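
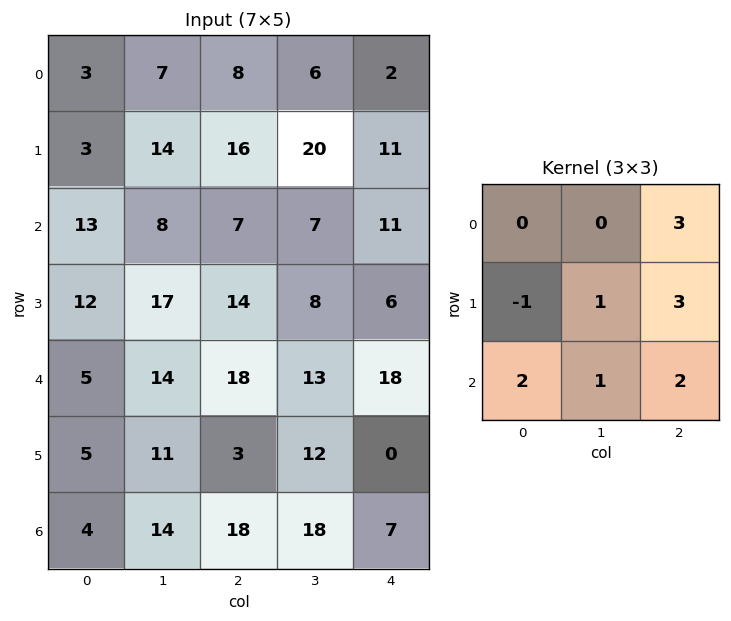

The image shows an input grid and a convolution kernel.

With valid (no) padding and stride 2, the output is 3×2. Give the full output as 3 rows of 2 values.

Output[0,0]: The receptive field on the input at this output position is [3 7 8 / 3 14 16 / 13 8 7]. Elementwise product with the kernel and sum: 8·3 + 3·-1 + 14·1 + 16·3 + 13·2 + 8·1 + 7·2.
Output[0,1]: The receptive field on the input at this output position is [8 6 2 / 16 20 11 / 7 7 11]. Elementwise product with the kernel and sum: 2·3 + 16·-1 + 20·1 + 11·3 + 7·2 + 7·1 + 11·2.

131 86
128 130
127 131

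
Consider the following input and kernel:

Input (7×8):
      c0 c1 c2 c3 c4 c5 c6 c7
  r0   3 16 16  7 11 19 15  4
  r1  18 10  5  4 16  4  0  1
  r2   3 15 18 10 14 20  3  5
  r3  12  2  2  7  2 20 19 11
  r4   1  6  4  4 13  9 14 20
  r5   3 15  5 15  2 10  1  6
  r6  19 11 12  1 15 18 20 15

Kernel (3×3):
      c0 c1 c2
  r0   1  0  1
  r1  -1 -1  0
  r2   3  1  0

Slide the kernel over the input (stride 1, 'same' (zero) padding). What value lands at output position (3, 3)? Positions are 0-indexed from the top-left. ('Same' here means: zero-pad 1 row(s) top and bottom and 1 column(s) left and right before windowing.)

39

The receptive field on the zero-padded input at this output position is [18 10 14 / 2 7 2 / 4 4 13]. Elementwise product with the kernel and sum: 18·1 + 14·1 + 2·-1 + 7·-1 + 4·3 + 4·1.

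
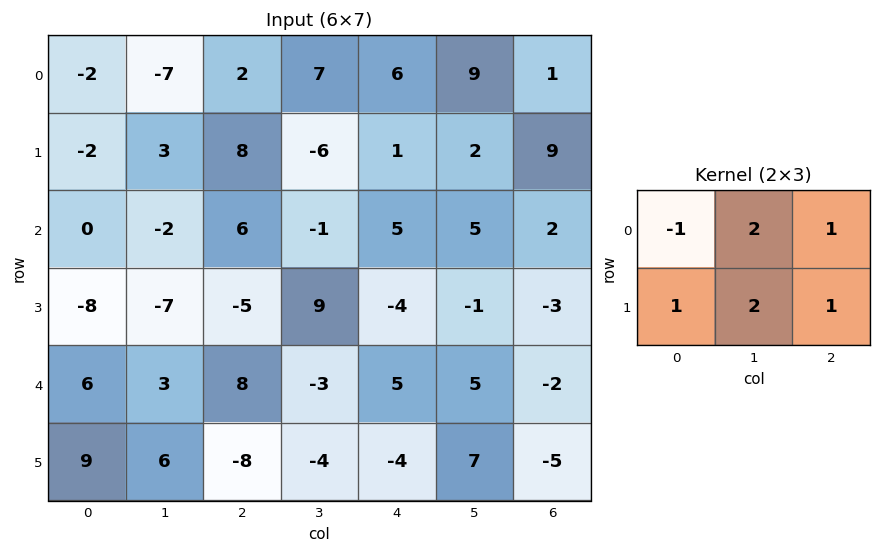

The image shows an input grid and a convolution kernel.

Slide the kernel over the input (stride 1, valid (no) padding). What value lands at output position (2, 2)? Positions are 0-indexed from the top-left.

6

The receptive field on the input at this output position is [6 -1 5 / -5 9 -4]. Elementwise product with the kernel and sum: 6·-1 + -1·2 + 5·1 + -5·1 + 9·2 + -4·1.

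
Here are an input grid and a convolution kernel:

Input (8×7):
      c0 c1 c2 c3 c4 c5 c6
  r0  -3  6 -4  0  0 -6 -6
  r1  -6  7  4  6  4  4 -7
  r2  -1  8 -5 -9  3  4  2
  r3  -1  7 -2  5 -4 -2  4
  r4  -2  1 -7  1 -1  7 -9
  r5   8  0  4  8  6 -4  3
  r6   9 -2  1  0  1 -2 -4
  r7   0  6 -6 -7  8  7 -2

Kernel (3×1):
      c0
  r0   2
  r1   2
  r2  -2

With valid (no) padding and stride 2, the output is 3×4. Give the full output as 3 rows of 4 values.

Output[0,0]: The receptive field on the input at this output position is [-3 / -6 / -1]. Elementwise product with the kernel and sum: -3·2 + -6·2 + -1·-2.
Output[0,1]: The receptive field on the input at this output position is [-4 / 4 / -5]. Elementwise product with the kernel and sum: -4·2 + 4·2 + -5·-2.

-16 10 2 -30
0 0 0 30
-6 -8 8 -4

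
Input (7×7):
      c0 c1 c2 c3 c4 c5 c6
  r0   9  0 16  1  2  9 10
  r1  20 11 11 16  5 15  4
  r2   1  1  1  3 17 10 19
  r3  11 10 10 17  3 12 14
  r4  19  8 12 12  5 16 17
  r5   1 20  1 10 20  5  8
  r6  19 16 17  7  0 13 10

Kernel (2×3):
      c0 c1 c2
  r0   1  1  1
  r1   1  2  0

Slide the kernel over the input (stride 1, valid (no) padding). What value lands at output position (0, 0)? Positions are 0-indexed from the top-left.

The receptive field on the input at this output position is [9 0 16 / 20 11 11]. Elementwise product with the kernel and sum: 9·1 + 0·1 + 16·1 + 20·1 + 11·2.

67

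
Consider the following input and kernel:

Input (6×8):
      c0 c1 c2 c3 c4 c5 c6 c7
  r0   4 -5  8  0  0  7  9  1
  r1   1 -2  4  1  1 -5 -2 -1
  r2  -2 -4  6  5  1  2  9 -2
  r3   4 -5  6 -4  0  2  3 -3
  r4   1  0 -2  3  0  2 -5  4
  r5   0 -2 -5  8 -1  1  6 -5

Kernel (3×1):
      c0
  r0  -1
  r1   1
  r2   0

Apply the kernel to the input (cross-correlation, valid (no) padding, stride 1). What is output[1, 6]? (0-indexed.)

The receptive field on the input at this output position is [-2 / 9 / 3]. Elementwise product with the kernel and sum: -2·-1 + 9·1.

11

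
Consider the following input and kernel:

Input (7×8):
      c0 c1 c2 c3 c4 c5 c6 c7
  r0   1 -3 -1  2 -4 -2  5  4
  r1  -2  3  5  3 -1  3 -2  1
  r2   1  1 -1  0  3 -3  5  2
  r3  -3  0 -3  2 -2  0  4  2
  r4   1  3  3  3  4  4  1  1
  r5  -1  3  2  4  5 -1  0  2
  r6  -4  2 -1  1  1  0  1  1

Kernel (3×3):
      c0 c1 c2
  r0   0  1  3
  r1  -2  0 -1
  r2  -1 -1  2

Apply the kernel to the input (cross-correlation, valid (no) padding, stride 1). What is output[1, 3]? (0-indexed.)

The receptive field on the input at this output position is [3 -1 3 / 0 3 -3 / 2 -2 0]. Elementwise product with the kernel and sum: -1·1 + 3·3 + 0·-2 + -3·-1 + 2·-1 + -2·-1 + 0·2.

11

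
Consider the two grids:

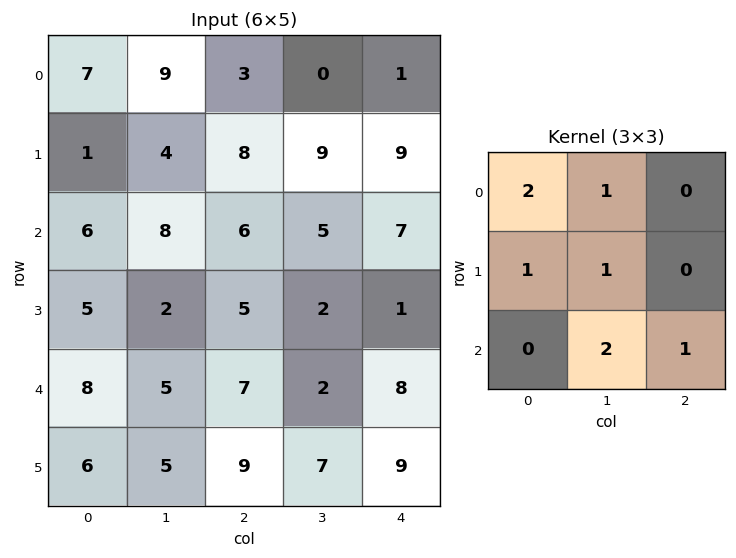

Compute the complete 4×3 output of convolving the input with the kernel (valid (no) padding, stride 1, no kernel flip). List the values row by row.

50 50 40
29 42 41
44 45 36
44 46 44

Output[0,0]: The receptive field on the input at this output position is [7 9 3 / 1 4 8 / 6 8 6]. Elementwise product with the kernel and sum: 7·2 + 9·1 + 1·1 + 4·1 + 8·2 + 6·1.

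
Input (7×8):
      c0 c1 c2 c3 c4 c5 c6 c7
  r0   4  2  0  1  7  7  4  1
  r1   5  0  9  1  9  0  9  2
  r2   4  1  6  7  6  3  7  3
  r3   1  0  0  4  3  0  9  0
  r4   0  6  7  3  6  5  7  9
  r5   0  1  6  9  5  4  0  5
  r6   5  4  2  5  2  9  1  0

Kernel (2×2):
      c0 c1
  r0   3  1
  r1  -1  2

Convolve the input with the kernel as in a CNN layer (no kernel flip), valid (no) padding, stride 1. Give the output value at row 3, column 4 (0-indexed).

13

The receptive field on the input at this output position is [3 0 / 6 5]. Elementwise product with the kernel and sum: 3·3 + 0·1 + 6·-1 + 5·2.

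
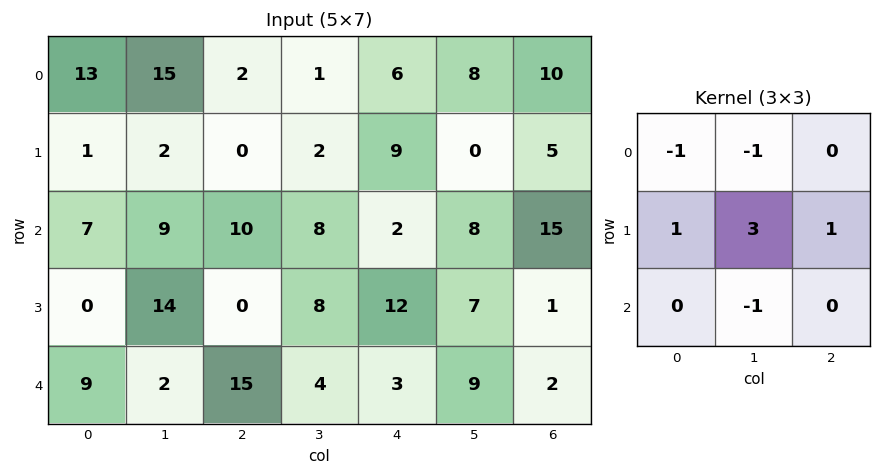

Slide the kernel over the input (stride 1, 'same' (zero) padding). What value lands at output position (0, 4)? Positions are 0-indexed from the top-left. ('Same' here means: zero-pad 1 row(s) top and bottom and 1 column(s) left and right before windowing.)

The receptive field on the zero-padded input at this output position is [0 0 0 / 1 6 8 / 2 9 0]. Elementwise product with the kernel and sum: 0·-1 + 0·-1 + 1·1 + 6·3 + 8·1 + 9·-1.

18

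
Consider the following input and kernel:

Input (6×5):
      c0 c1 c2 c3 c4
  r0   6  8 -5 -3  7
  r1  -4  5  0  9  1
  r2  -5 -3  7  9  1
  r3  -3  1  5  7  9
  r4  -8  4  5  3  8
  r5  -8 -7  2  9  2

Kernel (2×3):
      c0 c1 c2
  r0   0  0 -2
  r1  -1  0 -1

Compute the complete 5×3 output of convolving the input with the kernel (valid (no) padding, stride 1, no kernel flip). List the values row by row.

Output[0,0]: The receptive field on the input at this output position is [6 8 -5 / -4 5 0]. Elementwise product with the kernel and sum: -5·-2 + -4·-1 + 0·-1.

14 -8 -15
-2 -24 -10
-16 -26 -16
-7 -21 -31
-4 -8 -20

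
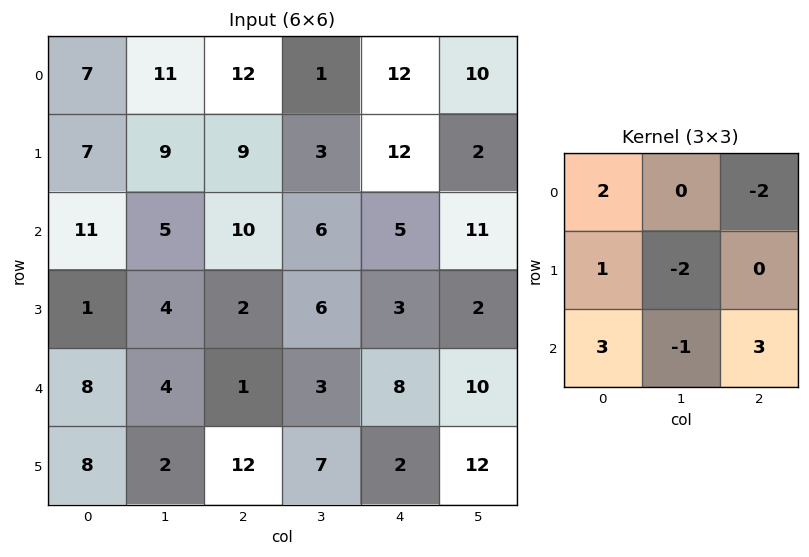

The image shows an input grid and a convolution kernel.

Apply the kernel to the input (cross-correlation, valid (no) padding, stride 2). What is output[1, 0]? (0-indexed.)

18

The receptive field on the input at this output position is [11 5 10 / 1 4 2 / 8 4 1]. Elementwise product with the kernel and sum: 11·2 + 10·-2 + 1·1 + 4·-2 + 8·3 + 4·-1 + 1·3.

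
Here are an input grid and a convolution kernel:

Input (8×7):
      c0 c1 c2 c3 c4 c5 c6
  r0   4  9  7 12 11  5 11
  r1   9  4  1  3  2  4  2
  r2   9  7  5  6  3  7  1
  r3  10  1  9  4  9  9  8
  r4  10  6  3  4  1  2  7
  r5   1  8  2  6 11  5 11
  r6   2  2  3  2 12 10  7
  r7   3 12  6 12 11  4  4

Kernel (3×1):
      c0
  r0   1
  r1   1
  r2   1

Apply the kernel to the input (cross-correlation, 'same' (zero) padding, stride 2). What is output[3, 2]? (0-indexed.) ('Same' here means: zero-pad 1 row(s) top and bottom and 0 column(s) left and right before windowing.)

34

The receptive field on the zero-padded input at this output position is [11 / 12 / 11]. Elementwise product with the kernel and sum: 11·1 + 12·1 + 11·1.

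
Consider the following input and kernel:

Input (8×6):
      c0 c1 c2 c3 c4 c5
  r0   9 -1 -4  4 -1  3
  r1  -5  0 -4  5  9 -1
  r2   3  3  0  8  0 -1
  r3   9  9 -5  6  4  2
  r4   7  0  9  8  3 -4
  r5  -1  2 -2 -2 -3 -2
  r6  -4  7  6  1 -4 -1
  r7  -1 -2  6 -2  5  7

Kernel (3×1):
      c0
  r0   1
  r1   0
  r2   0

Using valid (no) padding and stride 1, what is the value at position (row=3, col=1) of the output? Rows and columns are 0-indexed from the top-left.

The receptive field on the input at this output position is [9 / 0 / 2]. Elementwise product with the kernel and sum: 9·1.

9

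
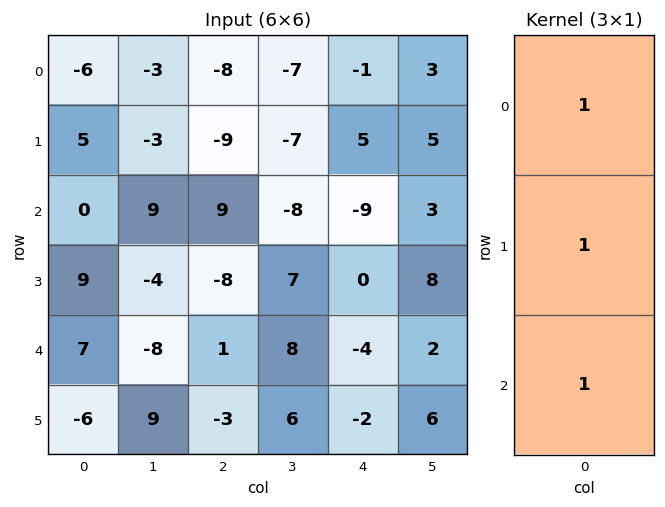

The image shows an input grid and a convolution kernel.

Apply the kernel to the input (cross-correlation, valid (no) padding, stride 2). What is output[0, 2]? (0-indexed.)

The receptive field on the input at this output position is [-1 / 5 / -9]. Elementwise product with the kernel and sum: -1·1 + 5·1 + -9·1.

-5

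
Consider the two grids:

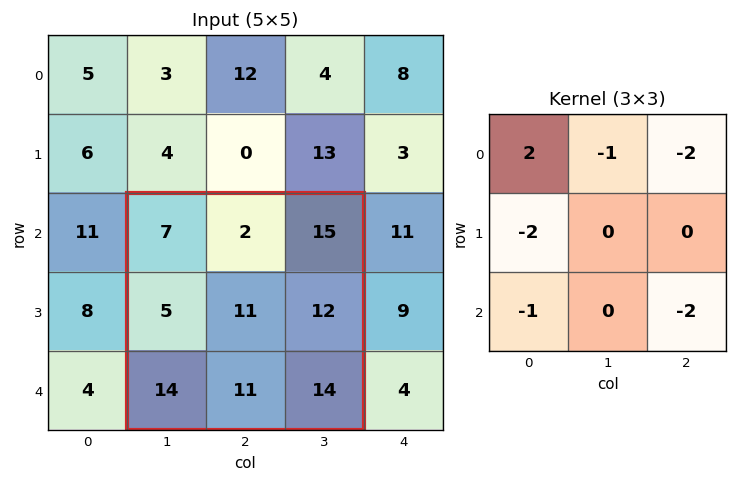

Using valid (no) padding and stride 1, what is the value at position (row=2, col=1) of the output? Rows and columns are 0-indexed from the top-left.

-70

The receptive field on the input at this output position is [7 2 15 / 5 11 12 / 14 11 14]. Elementwise product with the kernel and sum: 7·2 + 2·-1 + 15·-2 + 5·-2 + 14·-1 + 14·-2.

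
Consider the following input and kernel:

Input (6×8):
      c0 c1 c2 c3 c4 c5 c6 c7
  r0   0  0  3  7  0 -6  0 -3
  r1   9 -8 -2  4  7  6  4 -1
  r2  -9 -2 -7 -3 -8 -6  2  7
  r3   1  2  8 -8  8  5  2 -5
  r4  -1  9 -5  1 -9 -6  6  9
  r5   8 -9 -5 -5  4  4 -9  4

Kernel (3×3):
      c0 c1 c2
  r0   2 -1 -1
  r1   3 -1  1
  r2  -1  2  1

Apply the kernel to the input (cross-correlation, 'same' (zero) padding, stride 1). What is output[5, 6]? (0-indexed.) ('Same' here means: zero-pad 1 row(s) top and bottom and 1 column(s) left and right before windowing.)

The receptive field on the zero-padded input at this output position is [-6 6 9 / 4 -9 4 / 0 0 0]. Elementwise product with the kernel and sum: -6·2 + 6·-1 + 9·-1 + 4·3 + -9·-1 + 4·1 + 0·-1 + 0·2 + 0·1.

-2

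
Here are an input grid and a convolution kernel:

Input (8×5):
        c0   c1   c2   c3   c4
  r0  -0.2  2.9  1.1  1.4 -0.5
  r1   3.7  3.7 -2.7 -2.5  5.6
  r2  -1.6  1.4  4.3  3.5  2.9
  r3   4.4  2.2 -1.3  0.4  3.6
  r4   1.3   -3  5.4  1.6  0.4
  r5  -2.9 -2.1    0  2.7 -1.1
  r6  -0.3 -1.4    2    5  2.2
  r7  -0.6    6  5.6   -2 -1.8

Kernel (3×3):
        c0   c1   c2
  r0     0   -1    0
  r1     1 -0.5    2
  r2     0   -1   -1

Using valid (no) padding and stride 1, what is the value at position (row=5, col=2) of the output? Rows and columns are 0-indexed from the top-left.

5

The receptive field on the input at this output position is [0 2.7 -1.1 / 2 5 2.2 / 5.6 -2 -1.8]. Elementwise product with the kernel and sum: 2.7·-1 + 2·1 + 5·-0.5 + 2.2·2 + -2·-1 + -1.8·-1.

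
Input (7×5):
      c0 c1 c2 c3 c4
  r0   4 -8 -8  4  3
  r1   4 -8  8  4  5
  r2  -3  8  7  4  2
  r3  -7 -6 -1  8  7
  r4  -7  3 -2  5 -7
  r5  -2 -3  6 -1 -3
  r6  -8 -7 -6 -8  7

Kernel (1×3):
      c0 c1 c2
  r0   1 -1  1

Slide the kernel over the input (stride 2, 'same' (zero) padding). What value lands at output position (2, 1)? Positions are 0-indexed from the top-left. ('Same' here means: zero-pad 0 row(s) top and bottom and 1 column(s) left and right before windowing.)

10

The receptive field on the zero-padded input at this output position is [3 -2 5]. Elementwise product with the kernel and sum: 3·1 + -2·-1 + 5·1.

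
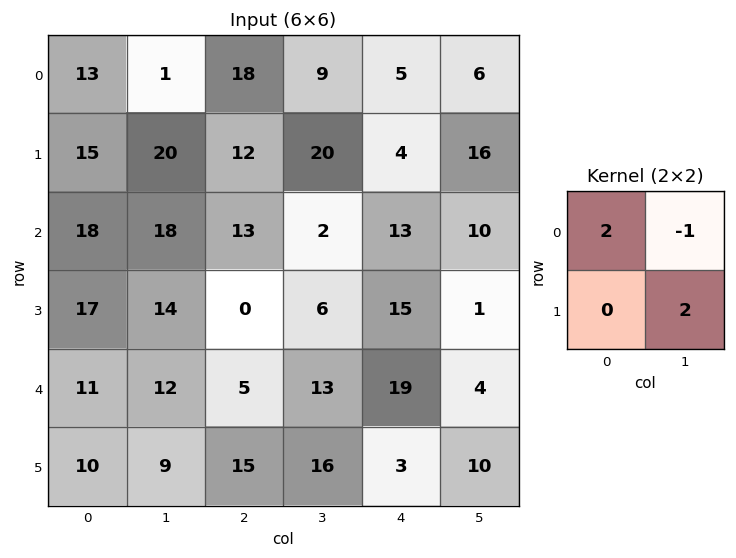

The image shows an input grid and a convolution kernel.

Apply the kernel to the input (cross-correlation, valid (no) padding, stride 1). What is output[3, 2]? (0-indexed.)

The receptive field on the input at this output position is [0 6 / 5 13]. Elementwise product with the kernel and sum: 0·2 + 6·-1 + 13·2.

20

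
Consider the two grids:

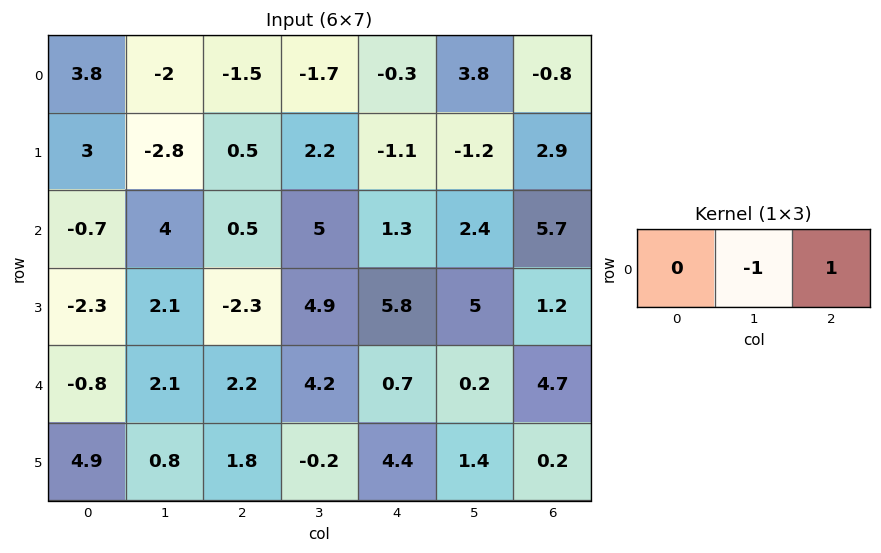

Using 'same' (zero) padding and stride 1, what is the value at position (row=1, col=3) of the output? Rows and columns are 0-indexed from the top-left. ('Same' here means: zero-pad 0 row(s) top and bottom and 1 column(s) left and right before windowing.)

-3.3

The receptive field on the zero-padded input at this output position is [0.5 2.2 -1.1]. Elementwise product with the kernel and sum: 2.2·-1 + -1.1·1.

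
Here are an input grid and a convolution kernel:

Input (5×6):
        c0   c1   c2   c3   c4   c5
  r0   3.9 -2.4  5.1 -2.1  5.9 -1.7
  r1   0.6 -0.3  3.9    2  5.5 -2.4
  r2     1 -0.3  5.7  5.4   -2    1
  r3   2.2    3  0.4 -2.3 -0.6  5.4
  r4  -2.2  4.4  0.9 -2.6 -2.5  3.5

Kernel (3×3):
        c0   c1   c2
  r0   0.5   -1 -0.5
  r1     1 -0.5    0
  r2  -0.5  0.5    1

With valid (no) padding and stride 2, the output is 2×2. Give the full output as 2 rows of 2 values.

Output[0,0]: The receptive field on the input at this output position is [3.9 -2.4 5.1 / 0.6 -0.3 3.9 / 1 -0.3 5.7]. Elementwise product with the kernel and sum: 3.9·0.5 + -2.4·-1 + 5.1·-0.5 + 0.6·1 + -0.3·-0.5 + 1·-0.5 + -0.3·0.5 + 5.7·1.

7.6 2.45
2.85 -4.25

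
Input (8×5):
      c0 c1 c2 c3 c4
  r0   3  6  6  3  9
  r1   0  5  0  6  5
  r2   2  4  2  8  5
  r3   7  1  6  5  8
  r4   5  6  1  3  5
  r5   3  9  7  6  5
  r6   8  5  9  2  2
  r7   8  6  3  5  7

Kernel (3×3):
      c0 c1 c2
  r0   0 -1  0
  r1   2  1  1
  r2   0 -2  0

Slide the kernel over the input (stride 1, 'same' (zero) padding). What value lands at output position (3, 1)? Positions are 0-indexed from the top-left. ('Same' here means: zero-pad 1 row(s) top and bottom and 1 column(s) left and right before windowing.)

The receptive field on the zero-padded input at this output position is [2 4 2 / 7 1 6 / 5 6 1]. Elementwise product with the kernel and sum: 4·-1 + 7·2 + 1·1 + 6·1 + 6·-2.

5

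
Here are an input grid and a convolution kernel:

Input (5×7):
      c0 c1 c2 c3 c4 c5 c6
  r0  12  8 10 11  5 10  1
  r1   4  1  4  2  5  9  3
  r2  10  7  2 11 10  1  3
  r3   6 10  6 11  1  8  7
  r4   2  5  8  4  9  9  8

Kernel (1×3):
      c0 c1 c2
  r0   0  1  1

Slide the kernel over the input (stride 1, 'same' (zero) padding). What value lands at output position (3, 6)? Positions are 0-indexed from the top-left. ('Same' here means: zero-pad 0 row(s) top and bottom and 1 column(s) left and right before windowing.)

7

The receptive field on the zero-padded input at this output position is [8 7 0]. Elementwise product with the kernel and sum: 7·1 + 0·1.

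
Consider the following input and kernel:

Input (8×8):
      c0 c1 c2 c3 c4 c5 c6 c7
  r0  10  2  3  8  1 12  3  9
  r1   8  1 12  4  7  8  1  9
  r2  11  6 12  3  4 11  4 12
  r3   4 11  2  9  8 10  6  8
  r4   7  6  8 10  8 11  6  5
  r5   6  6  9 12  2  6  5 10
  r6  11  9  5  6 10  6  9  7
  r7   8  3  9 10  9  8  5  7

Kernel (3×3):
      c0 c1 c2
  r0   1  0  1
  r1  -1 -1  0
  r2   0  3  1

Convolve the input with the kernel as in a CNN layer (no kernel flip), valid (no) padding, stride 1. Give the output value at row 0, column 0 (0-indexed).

34

The receptive field on the input at this output position is [10 2 3 / 8 1 12 / 11 6 12]. Elementwise product with the kernel and sum: 10·1 + 3·1 + 8·-1 + 1·-1 + 6·3 + 12·1.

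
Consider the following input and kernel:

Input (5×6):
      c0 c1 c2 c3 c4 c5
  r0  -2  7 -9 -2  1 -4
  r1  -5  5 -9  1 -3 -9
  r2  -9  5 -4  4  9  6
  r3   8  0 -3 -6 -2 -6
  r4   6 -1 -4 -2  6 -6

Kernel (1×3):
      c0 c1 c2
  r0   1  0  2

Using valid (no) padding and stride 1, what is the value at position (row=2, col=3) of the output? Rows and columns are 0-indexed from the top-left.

The receptive field on the input at this output position is [4 9 6]. Elementwise product with the kernel and sum: 4·1 + 6·2.

16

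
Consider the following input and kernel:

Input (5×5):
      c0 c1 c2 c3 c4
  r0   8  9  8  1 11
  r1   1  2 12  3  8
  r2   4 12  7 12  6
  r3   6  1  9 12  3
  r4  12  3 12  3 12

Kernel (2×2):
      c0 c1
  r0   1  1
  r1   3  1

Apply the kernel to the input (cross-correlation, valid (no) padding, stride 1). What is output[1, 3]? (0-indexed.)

The receptive field on the input at this output position is [3 8 / 12 6]. Elementwise product with the kernel and sum: 3·1 + 8·1 + 12·3 + 6·1.

53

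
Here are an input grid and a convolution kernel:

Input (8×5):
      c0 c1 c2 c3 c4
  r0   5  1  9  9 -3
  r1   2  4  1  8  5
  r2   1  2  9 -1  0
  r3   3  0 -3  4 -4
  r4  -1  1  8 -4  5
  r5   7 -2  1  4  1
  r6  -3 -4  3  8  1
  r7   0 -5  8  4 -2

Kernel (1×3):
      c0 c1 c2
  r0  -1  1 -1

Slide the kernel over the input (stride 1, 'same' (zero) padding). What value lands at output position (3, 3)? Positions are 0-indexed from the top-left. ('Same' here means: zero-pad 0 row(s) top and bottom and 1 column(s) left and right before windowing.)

11

The receptive field on the zero-padded input at this output position is [-3 4 -4]. Elementwise product with the kernel and sum: -3·-1 + 4·1 + -4·-1.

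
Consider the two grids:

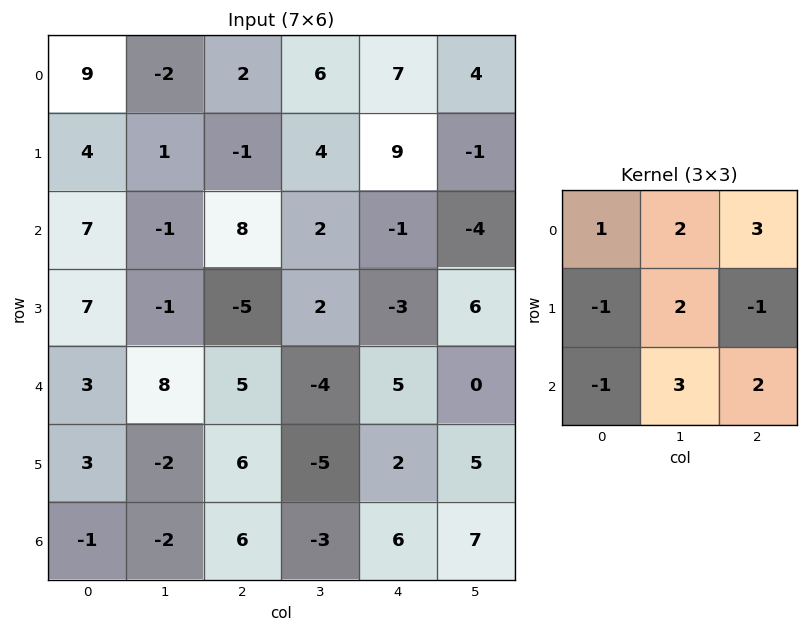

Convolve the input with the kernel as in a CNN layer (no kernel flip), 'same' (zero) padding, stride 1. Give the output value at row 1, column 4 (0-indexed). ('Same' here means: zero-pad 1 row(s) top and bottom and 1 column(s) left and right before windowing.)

34

The receptive field on the zero-padded input at this output position is [6 7 4 / 4 9 -1 / 2 -1 -4]. Elementwise product with the kernel and sum: 6·1 + 7·2 + 4·3 + 4·-1 + 9·2 + -1·-1 + 2·-1 + -1·3 + -4·2.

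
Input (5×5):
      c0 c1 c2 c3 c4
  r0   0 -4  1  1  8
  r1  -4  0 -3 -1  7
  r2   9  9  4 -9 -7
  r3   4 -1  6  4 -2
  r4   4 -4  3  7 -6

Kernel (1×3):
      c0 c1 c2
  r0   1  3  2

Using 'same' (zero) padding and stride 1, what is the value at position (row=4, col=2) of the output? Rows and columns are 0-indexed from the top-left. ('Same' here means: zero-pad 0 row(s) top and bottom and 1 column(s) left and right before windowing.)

19

The receptive field on the zero-padded input at this output position is [-4 3 7]. Elementwise product with the kernel and sum: -4·1 + 3·3 + 7·2.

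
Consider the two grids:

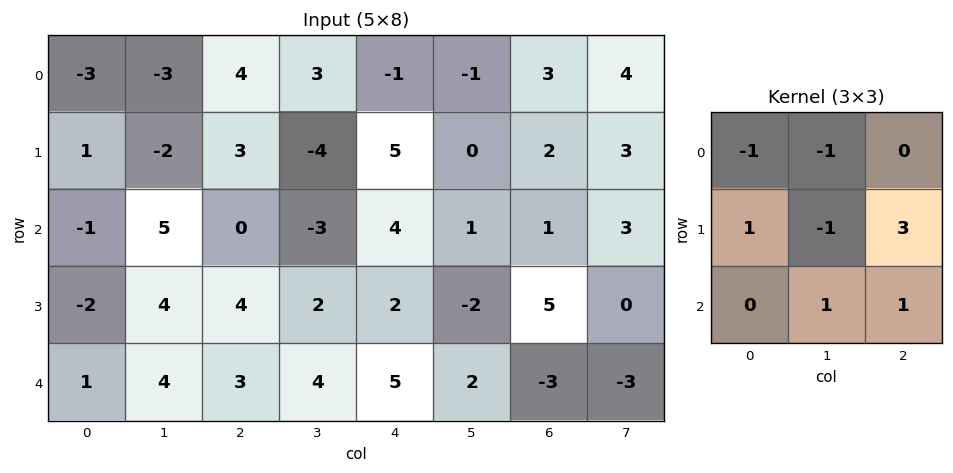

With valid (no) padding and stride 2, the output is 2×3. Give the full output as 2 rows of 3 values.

23 16 15
9 20 13

Output[0,0]: The receptive field on the input at this output position is [-3 -3 4 / 1 -2 3 / -1 5 0]. Elementwise product with the kernel and sum: -3·-1 + -3·-1 + 1·1 + -2·-1 + 3·3 + 5·1 + 0·1.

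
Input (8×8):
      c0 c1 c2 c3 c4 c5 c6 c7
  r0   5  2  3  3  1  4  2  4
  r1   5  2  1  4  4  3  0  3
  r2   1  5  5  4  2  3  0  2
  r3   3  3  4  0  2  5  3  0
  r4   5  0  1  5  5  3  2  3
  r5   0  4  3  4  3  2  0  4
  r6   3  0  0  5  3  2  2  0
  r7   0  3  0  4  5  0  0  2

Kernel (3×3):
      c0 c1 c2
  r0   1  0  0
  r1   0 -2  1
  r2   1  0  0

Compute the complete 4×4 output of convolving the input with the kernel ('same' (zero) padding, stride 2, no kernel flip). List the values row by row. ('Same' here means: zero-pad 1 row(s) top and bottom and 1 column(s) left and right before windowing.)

-8 -1 6 3
3 -1 3 10
-10 10 -3 6
-6 12 4 -2

Output[0,0]: The receptive field on the zero-padded input at this output position is [0 0 0 / 0 5 2 / 0 5 2]. Elementwise product with the kernel and sum: 0·1 + 5·-2 + 2·1 + 0·1.
Output[0,1]: The receptive field on the zero-padded input at this output position is [0 0 0 / 2 3 3 / 2 1 4]. Elementwise product with the kernel and sum: 0·1 + 3·-2 + 3·1 + 2·1.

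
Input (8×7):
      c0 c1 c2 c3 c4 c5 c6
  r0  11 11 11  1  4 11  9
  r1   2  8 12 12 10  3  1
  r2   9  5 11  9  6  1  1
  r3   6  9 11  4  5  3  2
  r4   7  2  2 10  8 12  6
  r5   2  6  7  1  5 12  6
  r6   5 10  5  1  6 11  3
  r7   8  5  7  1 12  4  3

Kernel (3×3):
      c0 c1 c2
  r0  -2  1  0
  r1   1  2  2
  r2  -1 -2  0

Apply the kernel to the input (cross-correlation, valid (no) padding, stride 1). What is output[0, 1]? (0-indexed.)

18

The receptive field on the input at this output position is [11 11 1 / 8 12 12 / 5 11 9]. Elementwise product with the kernel and sum: 11·-2 + 11·1 + 8·1 + 12·2 + 12·2 + 5·-1 + 11·-2.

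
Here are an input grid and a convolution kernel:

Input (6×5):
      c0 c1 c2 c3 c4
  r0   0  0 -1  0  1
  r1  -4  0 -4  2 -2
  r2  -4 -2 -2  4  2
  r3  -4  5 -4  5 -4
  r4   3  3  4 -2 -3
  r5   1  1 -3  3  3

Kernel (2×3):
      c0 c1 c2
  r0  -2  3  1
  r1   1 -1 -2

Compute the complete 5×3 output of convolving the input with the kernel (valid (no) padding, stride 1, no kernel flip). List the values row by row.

Output[0,0]: The receptive field on the input at this output position is [0 0 -1 / -4 0 -4]. Elementwise product with the kernel and sum: 0·-2 + 0·3 + -1·1 + -4·1 + 0·-1 + -4·-2.

3 -3 1
6 -18 2
-1 1 17
11 -14 31
13 2 -29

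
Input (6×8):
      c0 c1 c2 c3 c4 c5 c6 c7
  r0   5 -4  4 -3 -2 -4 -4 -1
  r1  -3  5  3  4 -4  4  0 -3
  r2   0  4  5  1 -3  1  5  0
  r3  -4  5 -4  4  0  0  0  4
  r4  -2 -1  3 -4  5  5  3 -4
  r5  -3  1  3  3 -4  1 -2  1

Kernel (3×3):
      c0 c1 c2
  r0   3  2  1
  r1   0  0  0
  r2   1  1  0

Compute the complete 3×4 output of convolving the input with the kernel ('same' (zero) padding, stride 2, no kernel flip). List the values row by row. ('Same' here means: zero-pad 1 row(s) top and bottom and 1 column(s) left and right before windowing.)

-3 8 0 4
-5 26 12 9
-6 15 11 3

Output[0,0]: The receptive field on the zero-padded input at this output position is [0 0 0 / 0 5 -4 / 0 -3 5]. Elementwise product with the kernel and sum: 0·3 + 0·2 + 0·1 + 0·1 + -3·1.
Output[0,1]: The receptive field on the zero-padded input at this output position is [0 0 0 / -4 4 -3 / 5 3 4]. Elementwise product with the kernel and sum: 0·3 + 0·2 + 0·1 + 5·1 + 3·1.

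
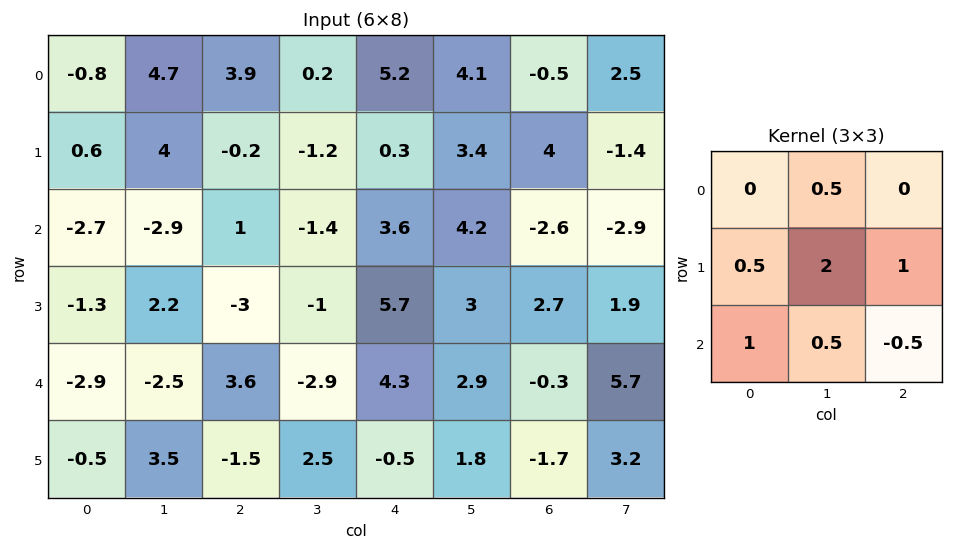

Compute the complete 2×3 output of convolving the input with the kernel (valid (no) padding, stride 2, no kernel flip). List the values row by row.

Output[0,0]: The receptive field on the input at this output position is [-0.8 4.7 3.9 / 0.6 4 -0.2 / -2.7 -2.9 1]. Elementwise product with the kernel and sum: 4.7·0.5 + 0.6·0.5 + 4·2 + -0.2·1 + -2.7·1 + -2.9·0.5 + 1·-0.5.
Output[0,1]: The receptive field on the input at this output position is [3.9 0.2 5.2 / -0.2 -1.2 0.3 / 1 -1.4 3.6]. Elementwise product with the kernel and sum: 0.2·0.5 + -0.2·0.5 + -1.2·2 + 0.3·1 + 1·1 + -1.4·0.5 + 3.6·-0.5.

5.8 -3.6 20
-6.65 1.5 19.55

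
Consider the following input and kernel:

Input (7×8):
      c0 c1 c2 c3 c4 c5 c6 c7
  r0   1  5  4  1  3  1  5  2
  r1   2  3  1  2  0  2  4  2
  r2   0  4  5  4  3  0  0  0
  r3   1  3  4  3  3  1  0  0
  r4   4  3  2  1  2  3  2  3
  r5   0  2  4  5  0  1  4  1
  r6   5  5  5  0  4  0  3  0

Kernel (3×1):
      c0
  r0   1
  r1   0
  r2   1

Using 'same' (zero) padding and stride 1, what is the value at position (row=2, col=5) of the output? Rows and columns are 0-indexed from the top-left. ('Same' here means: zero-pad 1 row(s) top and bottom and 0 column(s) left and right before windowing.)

3

The receptive field on the zero-padded input at this output position is [2 / 0 / 1]. Elementwise product with the kernel and sum: 2·1 + 1·1.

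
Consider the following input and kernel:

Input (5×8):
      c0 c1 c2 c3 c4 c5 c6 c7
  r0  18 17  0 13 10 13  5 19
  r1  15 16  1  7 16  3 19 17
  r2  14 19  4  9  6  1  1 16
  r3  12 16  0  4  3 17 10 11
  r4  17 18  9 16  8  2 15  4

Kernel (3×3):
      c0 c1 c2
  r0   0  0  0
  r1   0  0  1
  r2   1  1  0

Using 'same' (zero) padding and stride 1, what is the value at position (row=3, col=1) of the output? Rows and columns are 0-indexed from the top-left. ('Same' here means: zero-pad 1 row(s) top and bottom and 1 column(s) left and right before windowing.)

The receptive field on the zero-padded input at this output position is [14 19 4 / 12 16 0 / 17 18 9]. Elementwise product with the kernel and sum: 0·1 + 17·1 + 18·1.

35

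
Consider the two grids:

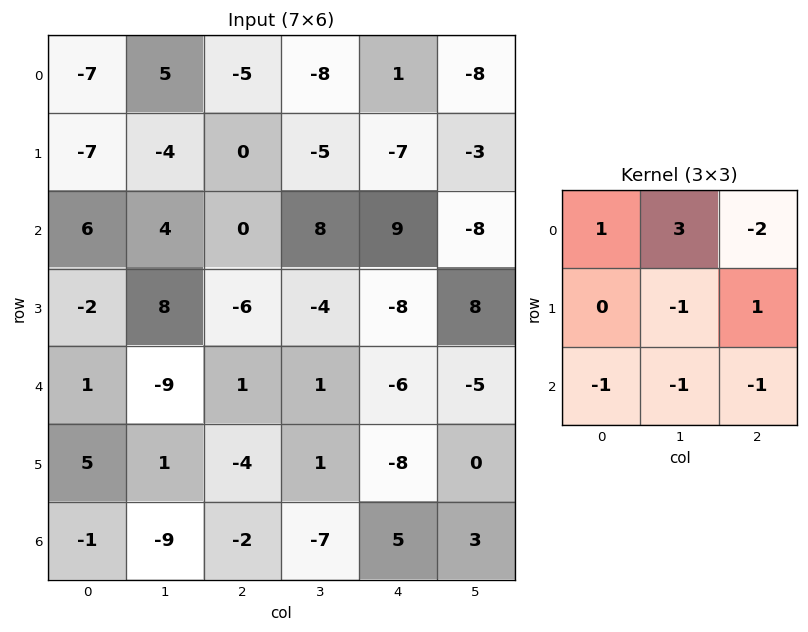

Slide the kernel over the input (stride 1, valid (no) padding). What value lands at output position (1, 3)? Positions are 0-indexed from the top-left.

-33

The receptive field on the input at this output position is [-5 -7 -3 / 8 9 -8 / -4 -8 8]. Elementwise product with the kernel and sum: -5·1 + -7·3 + -3·-2 + 9·-1 + -8·1 + -4·-1 + -8·-1 + 8·-1.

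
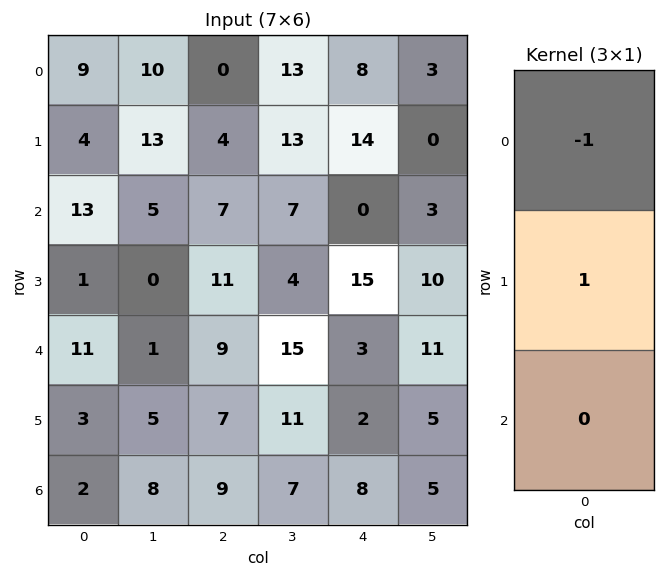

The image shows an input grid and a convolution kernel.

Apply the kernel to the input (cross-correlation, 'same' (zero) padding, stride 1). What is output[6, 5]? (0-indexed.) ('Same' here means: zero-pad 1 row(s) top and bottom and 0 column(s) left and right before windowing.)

0

The receptive field on the zero-padded input at this output position is [5 / 5 / 0]. Elementwise product with the kernel and sum: 5·-1 + 5·1.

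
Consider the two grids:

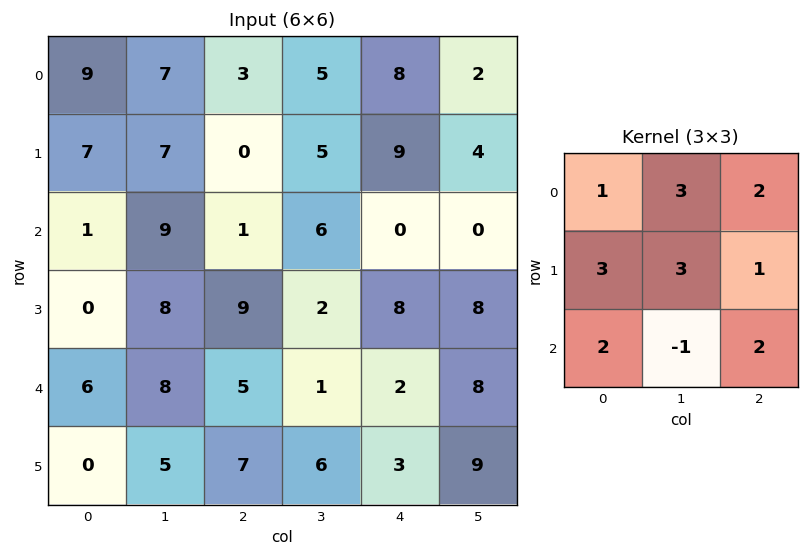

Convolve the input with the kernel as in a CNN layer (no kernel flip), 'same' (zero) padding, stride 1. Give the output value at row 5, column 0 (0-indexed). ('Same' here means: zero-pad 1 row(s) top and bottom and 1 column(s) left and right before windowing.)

The receptive field on the zero-padded input at this output position is [0 6 8 / 0 0 5 / 0 0 0]. Elementwise product with the kernel and sum: 0·1 + 6·3 + 8·2 + 0·3 + 0·3 + 5·1 + 0·2 + 0·-1 + 0·2.

39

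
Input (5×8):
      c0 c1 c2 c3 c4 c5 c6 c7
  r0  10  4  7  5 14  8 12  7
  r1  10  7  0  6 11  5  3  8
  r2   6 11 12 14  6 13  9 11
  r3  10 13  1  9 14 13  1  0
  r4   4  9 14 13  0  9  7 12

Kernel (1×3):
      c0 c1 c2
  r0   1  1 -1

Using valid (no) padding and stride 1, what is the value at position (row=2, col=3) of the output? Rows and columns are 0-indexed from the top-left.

The receptive field on the input at this output position is [14 6 13]. Elementwise product with the kernel and sum: 14·1 + 6·1 + 13·-1.

7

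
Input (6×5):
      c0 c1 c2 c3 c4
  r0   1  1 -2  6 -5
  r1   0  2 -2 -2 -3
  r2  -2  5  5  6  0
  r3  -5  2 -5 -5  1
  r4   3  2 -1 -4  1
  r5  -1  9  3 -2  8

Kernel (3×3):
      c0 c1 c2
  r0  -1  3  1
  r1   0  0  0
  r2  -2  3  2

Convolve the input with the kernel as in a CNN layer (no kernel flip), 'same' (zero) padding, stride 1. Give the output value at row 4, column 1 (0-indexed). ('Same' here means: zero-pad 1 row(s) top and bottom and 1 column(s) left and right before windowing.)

The receptive field on the zero-padded input at this output position is [-5 2 -5 / 3 2 -1 / -1 9 3]. Elementwise product with the kernel and sum: -5·-1 + 2·3 + -5·1 + -1·-2 + 9·3 + 3·2.

41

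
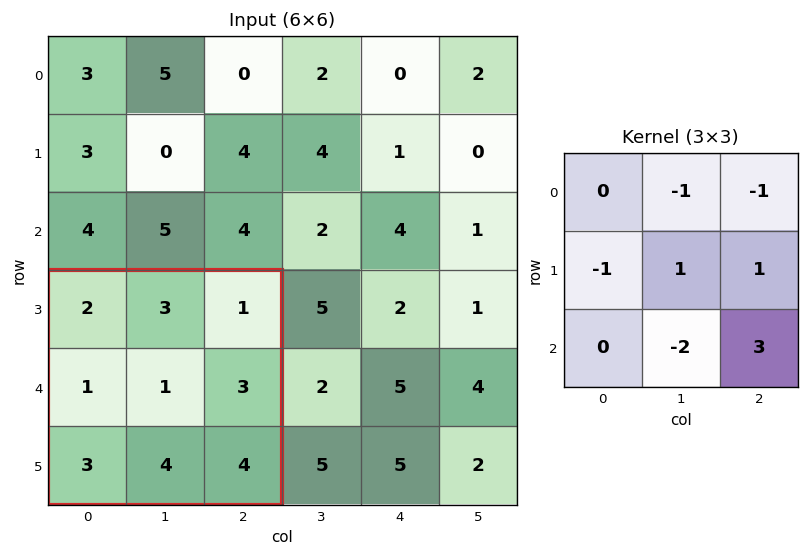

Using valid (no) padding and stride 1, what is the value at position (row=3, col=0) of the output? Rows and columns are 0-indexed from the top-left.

3

The receptive field on the input at this output position is [2 3 1 / 1 1 3 / 3 4 4]. Elementwise product with the kernel and sum: 3·-1 + 1·-1 + 1·-1 + 1·1 + 3·1 + 4·-2 + 4·3.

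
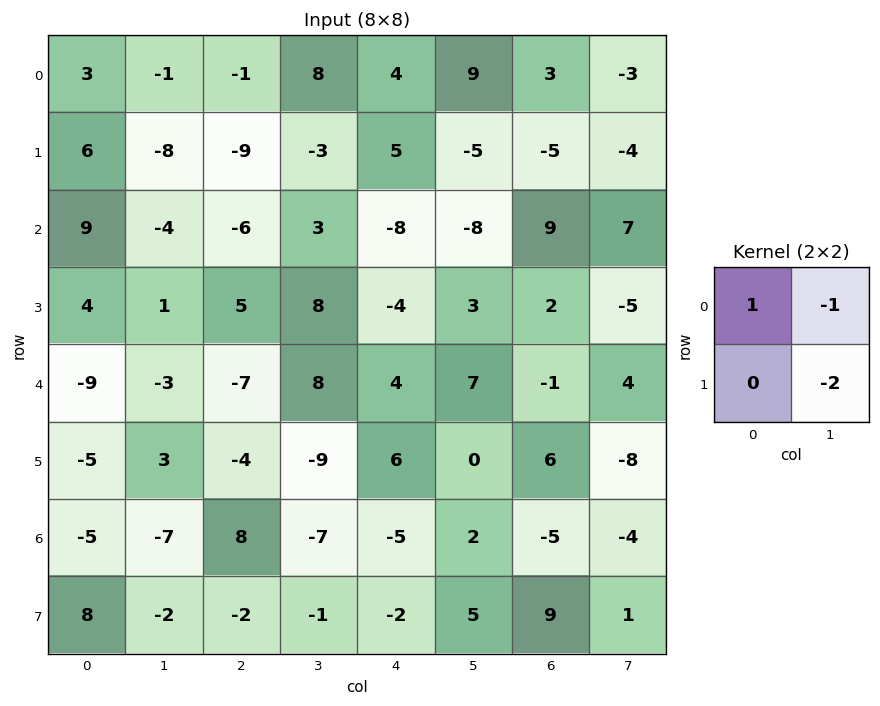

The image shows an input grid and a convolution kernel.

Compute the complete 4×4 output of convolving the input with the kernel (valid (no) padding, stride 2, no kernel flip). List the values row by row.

Output[0,0]: The receptive field on the input at this output position is [3 -1 / 6 -8]. Elementwise product with the kernel and sum: 3·1 + -1·-1 + -8·-2.

20 -3 5 14
11 -25 -6 12
-12 3 -3 11
6 17 -17 -3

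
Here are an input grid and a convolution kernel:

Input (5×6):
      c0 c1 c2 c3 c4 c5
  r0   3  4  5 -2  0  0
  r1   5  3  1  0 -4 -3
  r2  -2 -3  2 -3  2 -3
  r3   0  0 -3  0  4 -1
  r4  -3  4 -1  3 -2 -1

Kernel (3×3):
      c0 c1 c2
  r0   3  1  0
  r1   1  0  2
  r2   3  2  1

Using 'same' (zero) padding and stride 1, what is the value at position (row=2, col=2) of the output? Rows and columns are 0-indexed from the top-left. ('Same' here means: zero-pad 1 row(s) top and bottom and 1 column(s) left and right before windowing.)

-5

The receptive field on the zero-padded input at this output position is [3 1 0 / -3 2 -3 / 0 -3 0]. Elementwise product with the kernel and sum: 3·3 + 1·1 + -3·1 + -3·2 + 0·3 + -3·2 + 0·1.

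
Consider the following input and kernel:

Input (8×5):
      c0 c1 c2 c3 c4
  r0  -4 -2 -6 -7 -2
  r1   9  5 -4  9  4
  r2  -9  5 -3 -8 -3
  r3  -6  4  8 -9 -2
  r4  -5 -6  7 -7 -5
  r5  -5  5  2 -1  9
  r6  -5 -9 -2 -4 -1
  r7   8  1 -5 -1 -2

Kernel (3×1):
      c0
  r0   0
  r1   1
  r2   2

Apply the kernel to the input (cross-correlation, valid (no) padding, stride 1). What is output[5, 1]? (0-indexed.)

The receptive field on the input at this output position is [5 / -9 / 1]. Elementwise product with the kernel and sum: -9·1 + 1·2.

-7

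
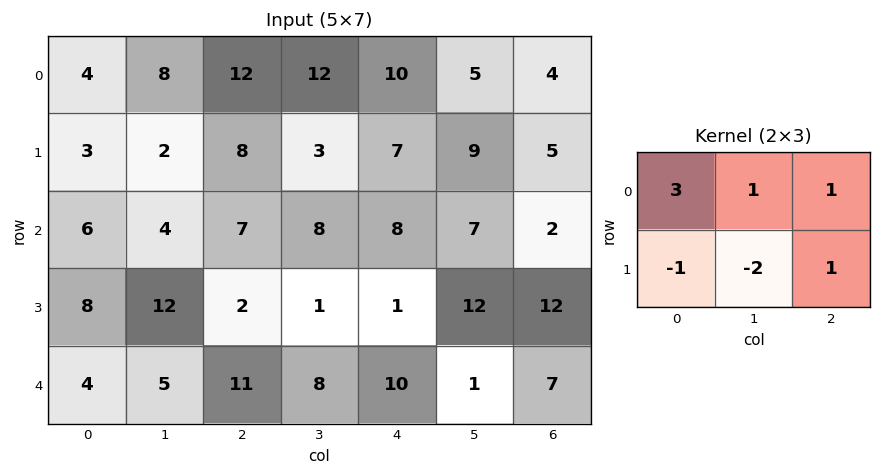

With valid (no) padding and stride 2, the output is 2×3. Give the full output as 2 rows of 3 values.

33 51 19
-1 34 20

Output[0,0]: The receptive field on the input at this output position is [4 8 12 / 3 2 8]. Elementwise product with the kernel and sum: 4·3 + 8·1 + 12·1 + 3·-1 + 2·-2 + 8·1.
Output[0,1]: The receptive field on the input at this output position is [12 12 10 / 8 3 7]. Elementwise product with the kernel and sum: 12·3 + 12·1 + 10·1 + 8·-1 + 3·-2 + 7·1.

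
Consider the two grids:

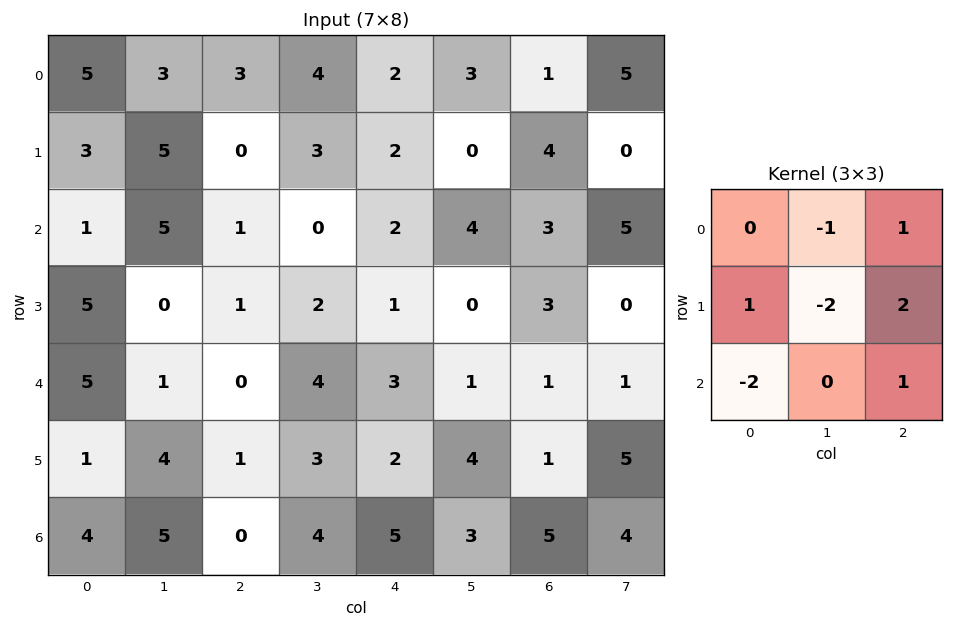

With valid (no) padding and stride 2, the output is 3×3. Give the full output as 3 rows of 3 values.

-8 -4 7
-7 4 1
-14 3 -9

Output[0,0]: The receptive field on the input at this output position is [5 3 3 / 3 5 0 / 1 5 1]. Elementwise product with the kernel and sum: 3·-1 + 3·1 + 3·1 + 5·-2 + 0·2 + 1·-2 + 1·1.
Output[0,1]: The receptive field on the input at this output position is [3 4 2 / 0 3 2 / 1 0 2]. Elementwise product with the kernel and sum: 4·-1 + 2·1 + 0·1 + 3·-2 + 2·2 + 1·-2 + 2·1.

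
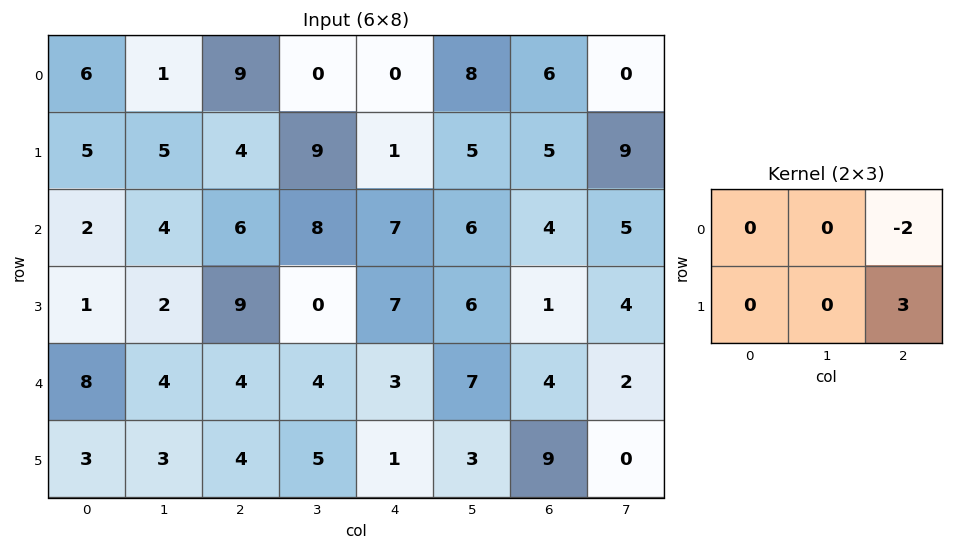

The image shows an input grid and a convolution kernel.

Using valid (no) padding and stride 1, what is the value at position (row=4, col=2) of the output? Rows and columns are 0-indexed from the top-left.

-3

The receptive field on the input at this output position is [4 4 3 / 4 5 1]. Elementwise product with the kernel and sum: 3·-2 + 1·3.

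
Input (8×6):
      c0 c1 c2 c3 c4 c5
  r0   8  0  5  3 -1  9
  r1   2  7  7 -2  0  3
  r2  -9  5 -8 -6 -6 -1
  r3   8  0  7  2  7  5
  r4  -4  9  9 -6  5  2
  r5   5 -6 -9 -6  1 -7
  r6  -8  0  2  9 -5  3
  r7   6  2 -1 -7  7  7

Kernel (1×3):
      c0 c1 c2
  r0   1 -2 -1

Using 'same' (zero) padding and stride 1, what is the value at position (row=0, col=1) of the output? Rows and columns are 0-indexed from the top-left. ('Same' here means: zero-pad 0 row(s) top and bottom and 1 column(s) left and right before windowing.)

3

The receptive field on the zero-padded input at this output position is [8 0 5]. Elementwise product with the kernel and sum: 8·1 + 0·-2 + 5·-1.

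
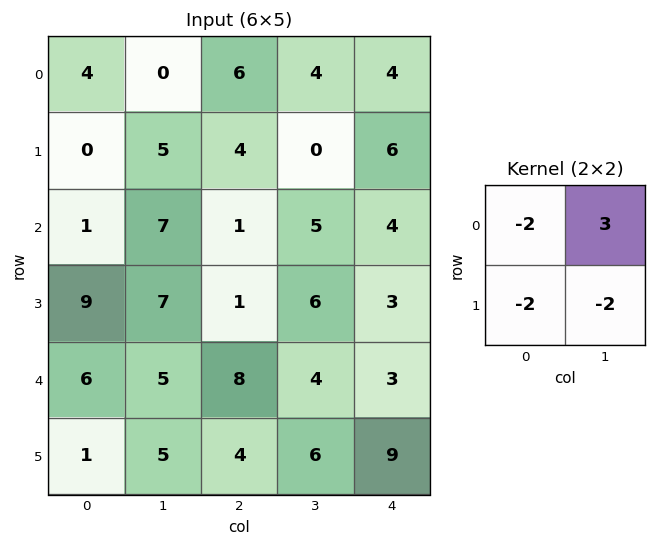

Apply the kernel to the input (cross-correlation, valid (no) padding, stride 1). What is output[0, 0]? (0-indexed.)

The receptive field on the input at this output position is [4 0 / 0 5]. Elementwise product with the kernel and sum: 4·-2 + 0·3 + 0·-2 + 5·-2.

-18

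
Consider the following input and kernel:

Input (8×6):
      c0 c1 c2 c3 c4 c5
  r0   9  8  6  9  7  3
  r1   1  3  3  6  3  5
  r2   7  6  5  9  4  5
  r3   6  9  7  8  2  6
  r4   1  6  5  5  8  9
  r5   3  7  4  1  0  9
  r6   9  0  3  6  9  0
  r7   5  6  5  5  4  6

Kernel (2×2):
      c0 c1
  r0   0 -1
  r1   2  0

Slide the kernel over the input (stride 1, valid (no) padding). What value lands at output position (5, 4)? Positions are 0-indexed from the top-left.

The receptive field on the input at this output position is [0 9 / 9 0]. Elementwise product with the kernel and sum: 9·-1 + 9·2.

9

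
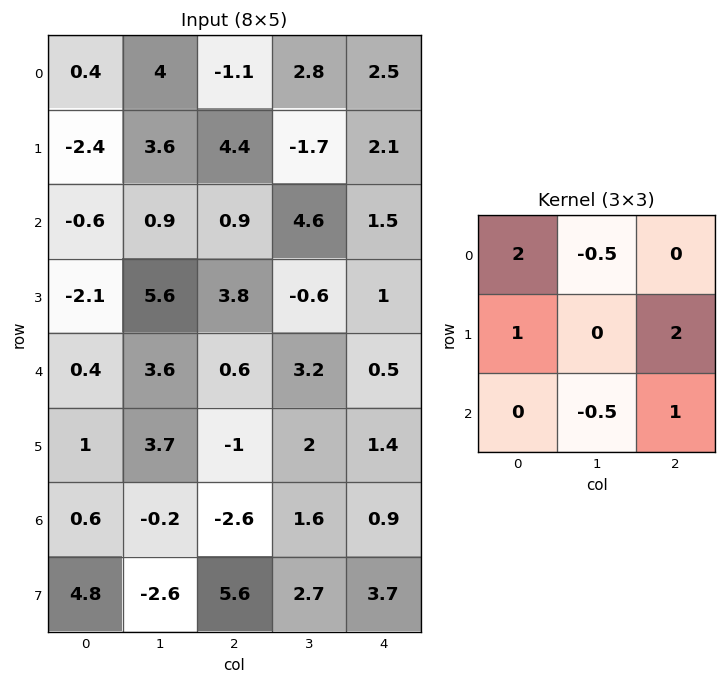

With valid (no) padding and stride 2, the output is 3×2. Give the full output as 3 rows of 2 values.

5.65 4.2
2.65 4.2
-4.5 1.5

Output[0,0]: The receptive field on the input at this output position is [0.4 4 -1.1 / -2.4 3.6 4.4 / -0.6 0.9 0.9]. Elementwise product with the kernel and sum: 0.4·2 + 4·-0.5 + -2.4·1 + 4.4·2 + 0.9·-0.5 + 0.9·1.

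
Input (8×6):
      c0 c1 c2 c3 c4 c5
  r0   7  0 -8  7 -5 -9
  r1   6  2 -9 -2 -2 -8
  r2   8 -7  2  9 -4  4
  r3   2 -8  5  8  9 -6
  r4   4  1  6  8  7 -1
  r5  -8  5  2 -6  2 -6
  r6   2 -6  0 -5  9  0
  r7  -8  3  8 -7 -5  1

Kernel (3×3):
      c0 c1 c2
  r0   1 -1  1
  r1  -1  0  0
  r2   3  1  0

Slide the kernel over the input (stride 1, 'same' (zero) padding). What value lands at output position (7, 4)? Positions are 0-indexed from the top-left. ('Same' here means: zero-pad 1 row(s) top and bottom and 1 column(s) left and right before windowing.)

The receptive field on the zero-padded input at this output position is [-5 9 0 / -7 -5 1 / 0 0 0]. Elementwise product with the kernel and sum: -5·1 + 9·-1 + 0·1 + -7·-1 + 0·3 + 0·1.

-7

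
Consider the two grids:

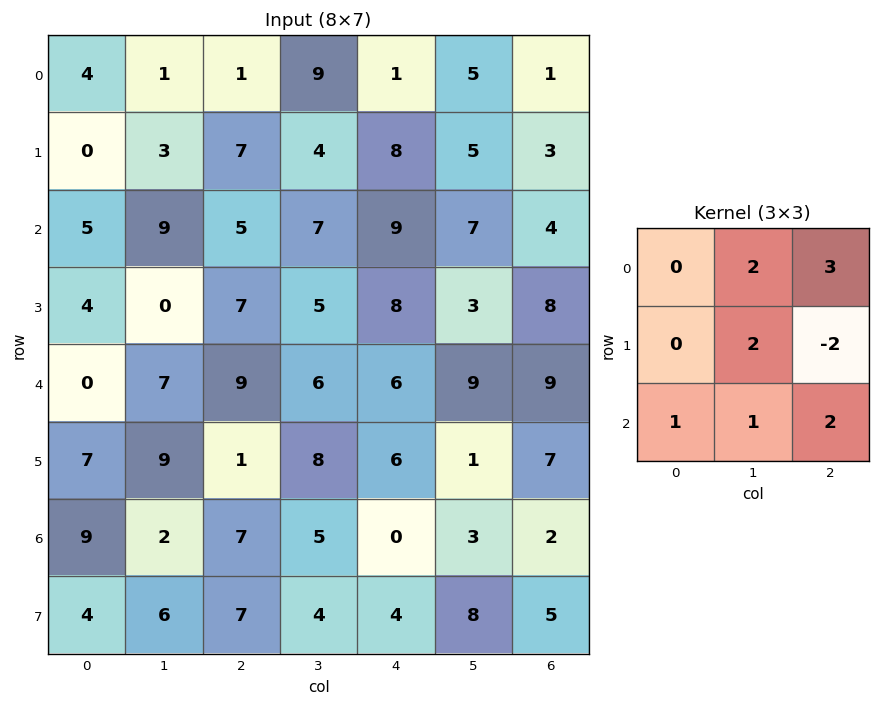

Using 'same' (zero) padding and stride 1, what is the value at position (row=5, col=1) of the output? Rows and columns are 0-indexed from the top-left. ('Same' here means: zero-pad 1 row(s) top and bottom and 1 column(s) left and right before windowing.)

82

The receptive field on the zero-padded input at this output position is [0 7 9 / 7 9 1 / 9 2 7]. Elementwise product with the kernel and sum: 7·2 + 9·3 + 9·2 + 1·-2 + 9·1 + 2·1 + 7·2.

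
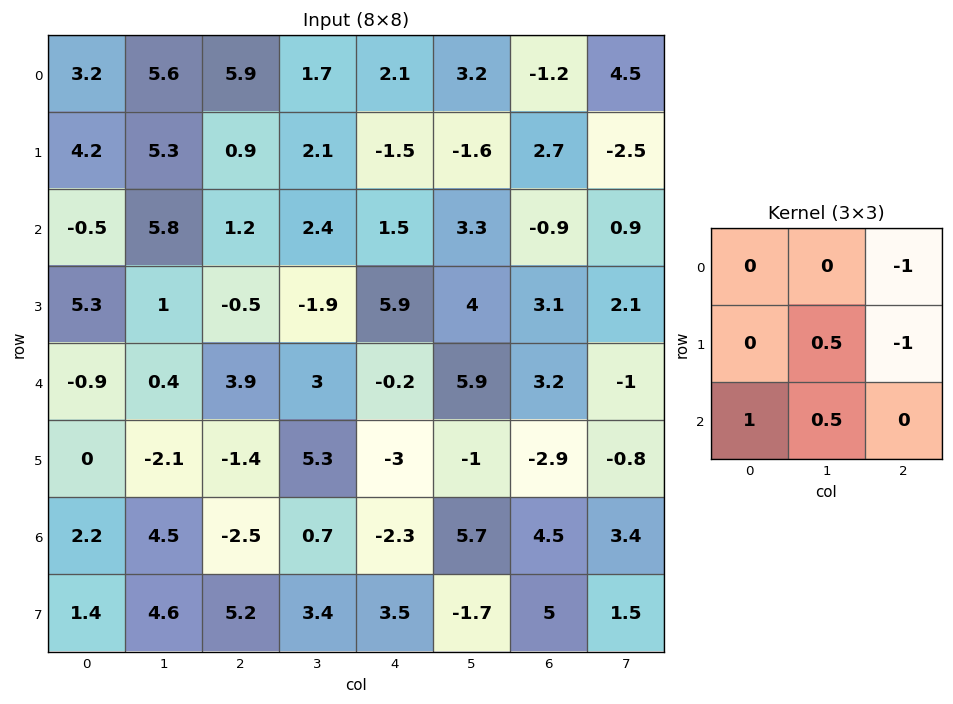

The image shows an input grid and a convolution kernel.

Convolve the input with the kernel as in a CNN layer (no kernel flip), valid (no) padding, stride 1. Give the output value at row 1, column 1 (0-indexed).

-3.15

The receptive field on the input at this output position is [5.3 0.9 2.1 / 5.8 1.2 2.4 / 1 -0.5 -1.9]. Elementwise product with the kernel and sum: 2.1·-1 + 1.2·0.5 + 2.4·-1 + 1·1 + -0.5·0.5.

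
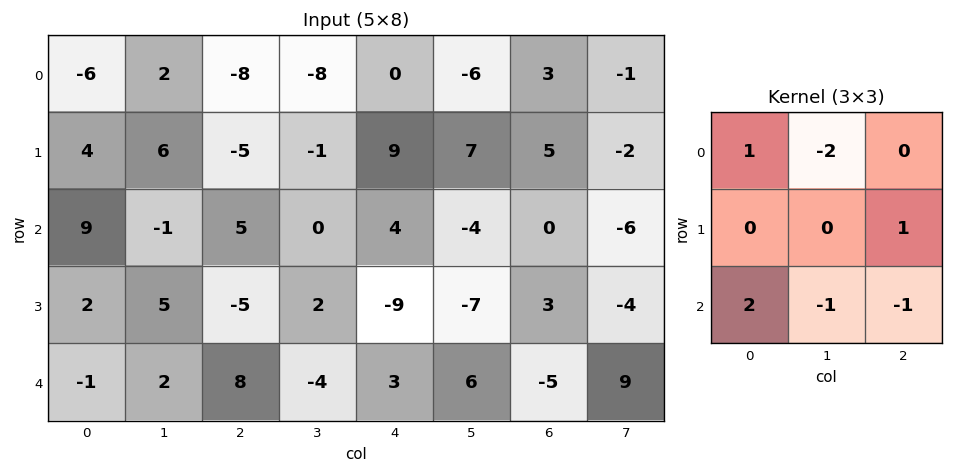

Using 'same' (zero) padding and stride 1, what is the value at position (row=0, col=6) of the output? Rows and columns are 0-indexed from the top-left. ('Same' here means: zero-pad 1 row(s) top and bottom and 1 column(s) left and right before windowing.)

The receptive field on the zero-padded input at this output position is [0 0 0 / -6 3 -1 / 7 5 -2]. Elementwise product with the kernel and sum: 0·1 + 0·-2 + -1·1 + 7·2 + 5·-1 + -2·-1.

10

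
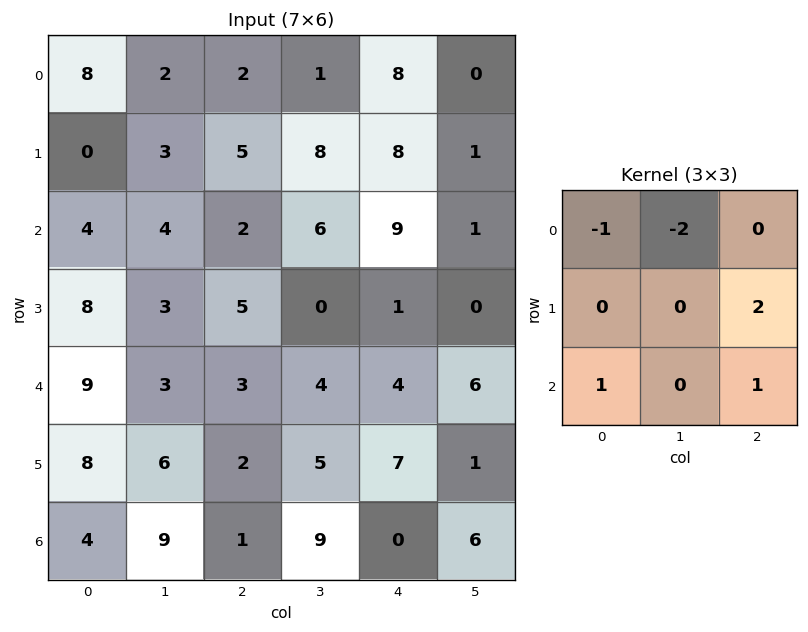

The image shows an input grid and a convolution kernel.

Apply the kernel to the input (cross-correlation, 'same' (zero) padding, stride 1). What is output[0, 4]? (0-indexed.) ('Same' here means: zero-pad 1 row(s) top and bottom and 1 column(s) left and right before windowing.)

The receptive field on the zero-padded input at this output position is [0 0 0 / 1 8 0 / 8 8 1]. Elementwise product with the kernel and sum: 0·-1 + 0·-2 + 0·2 + 8·1 + 1·1.

9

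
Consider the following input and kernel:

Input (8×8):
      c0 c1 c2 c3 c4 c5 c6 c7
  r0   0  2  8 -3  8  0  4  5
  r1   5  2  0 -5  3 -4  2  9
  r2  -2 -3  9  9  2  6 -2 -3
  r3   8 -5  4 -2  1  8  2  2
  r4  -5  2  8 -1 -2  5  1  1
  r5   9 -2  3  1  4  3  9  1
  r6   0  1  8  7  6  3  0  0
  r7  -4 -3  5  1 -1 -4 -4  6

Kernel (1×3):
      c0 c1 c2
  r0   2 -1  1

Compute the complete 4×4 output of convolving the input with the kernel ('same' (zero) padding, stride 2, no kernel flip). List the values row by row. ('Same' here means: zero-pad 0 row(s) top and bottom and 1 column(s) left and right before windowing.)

2 -7 -14 1
-1 -6 22 11
7 -5 5 10
1 1 11 6

Output[0,0]: The receptive field on the zero-padded input at this output position is [0 0 2]. Elementwise product with the kernel and sum: 0·2 + 0·-1 + 2·1.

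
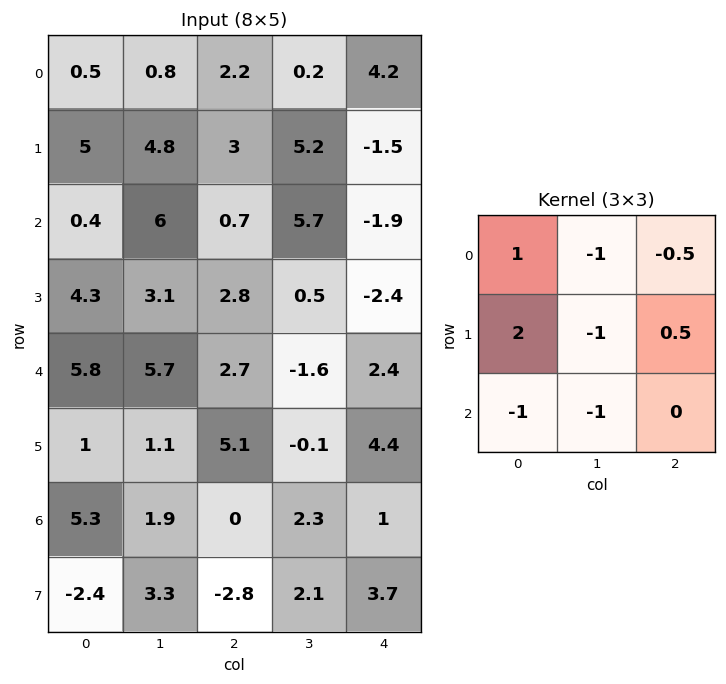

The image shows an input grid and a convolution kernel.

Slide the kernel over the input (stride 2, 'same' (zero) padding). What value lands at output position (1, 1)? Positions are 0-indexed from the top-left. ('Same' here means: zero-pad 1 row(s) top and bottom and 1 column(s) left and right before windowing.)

The receptive field on the zero-padded input at this output position is [4.8 3 5.2 / 6 0.7 5.7 / 3.1 2.8 0.5]. Elementwise product with the kernel and sum: 4.8·1 + 3·-1 + 5.2·-0.5 + 6·2 + 0.7·-1 + 5.7·0.5 + 3.1·-1 + 2.8·-1.

7.45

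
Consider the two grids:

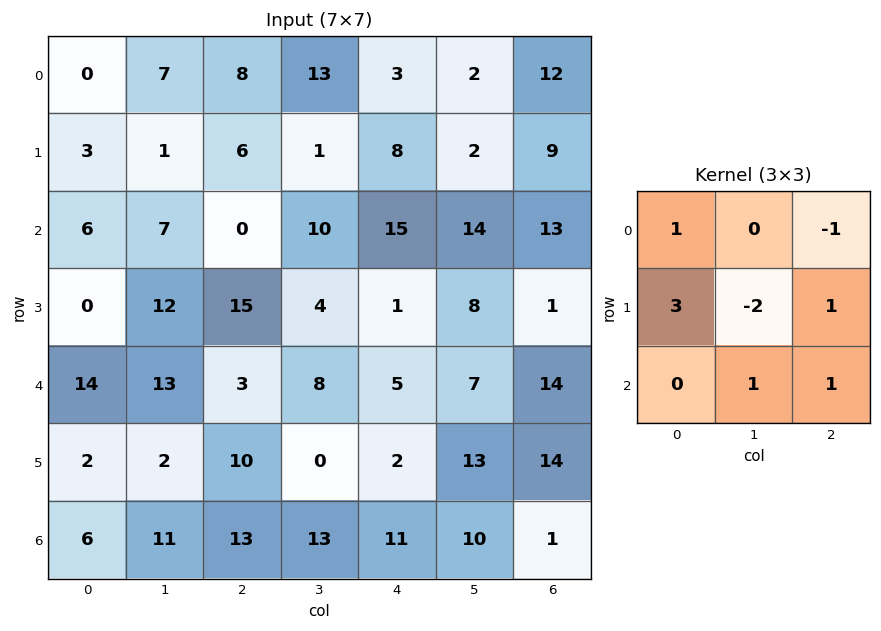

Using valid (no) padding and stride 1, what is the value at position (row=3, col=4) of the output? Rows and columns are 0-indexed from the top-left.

The receptive field on the input at this output position is [1 8 1 / 5 7 14 / 2 13 14]. Elementwise product with the kernel and sum: 1·1 + 1·-1 + 5·3 + 7·-2 + 14·1 + 13·1 + 14·1.

42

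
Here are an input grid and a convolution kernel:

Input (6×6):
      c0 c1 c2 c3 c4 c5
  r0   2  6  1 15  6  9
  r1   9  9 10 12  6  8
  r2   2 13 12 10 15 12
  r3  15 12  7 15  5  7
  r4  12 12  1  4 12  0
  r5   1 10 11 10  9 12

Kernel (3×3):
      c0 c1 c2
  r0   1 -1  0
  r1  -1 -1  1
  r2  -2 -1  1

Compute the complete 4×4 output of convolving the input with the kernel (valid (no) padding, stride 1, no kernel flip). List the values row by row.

Output[0,0]: The receptive field on the input at this output position is [2 6 1 / 9 9 10 / 2 13 12]. Elementwise product with the kernel and sum: 2·1 + 6·-1 + 9·-1 + 9·-1 + 10·1 + 2·-2 + 13·-1 + 12·1.
Output[0,1]: The receptive field on the input at this output position is [6 1 15 / 9 10 12 / 13 12 10]. Elementwise product with the kernel and sum: 6·1 + 1·-1 + 9·-1 + 10·-1 + 12·1 + 13·-2 + 12·-1 + 10·1.

-17 -30 -49 -24
-38 -32 -33 -35
-66 -24 -9 -38
-21 -25 -24 -23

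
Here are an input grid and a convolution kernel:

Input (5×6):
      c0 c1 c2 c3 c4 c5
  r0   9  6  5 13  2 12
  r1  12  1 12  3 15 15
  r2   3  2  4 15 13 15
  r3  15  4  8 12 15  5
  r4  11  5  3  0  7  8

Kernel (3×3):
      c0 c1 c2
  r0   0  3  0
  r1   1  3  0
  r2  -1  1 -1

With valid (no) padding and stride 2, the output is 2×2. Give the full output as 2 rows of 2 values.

Output[0,0]: The receptive field on the input at this output position is [9 6 5 / 12 1 12 / 3 2 4]. Elementwise product with the kernel and sum: 6·3 + 12·1 + 1·3 + 3·-1 + 2·1 + 4·-1.
Output[0,1]: The receptive field on the input at this output position is [5 13 2 / 12 3 15 / 4 15 13]. Elementwise product with the kernel and sum: 13·3 + 12·1 + 3·3 + 4·-1 + 15·1 + 13·-1.

28 58
24 79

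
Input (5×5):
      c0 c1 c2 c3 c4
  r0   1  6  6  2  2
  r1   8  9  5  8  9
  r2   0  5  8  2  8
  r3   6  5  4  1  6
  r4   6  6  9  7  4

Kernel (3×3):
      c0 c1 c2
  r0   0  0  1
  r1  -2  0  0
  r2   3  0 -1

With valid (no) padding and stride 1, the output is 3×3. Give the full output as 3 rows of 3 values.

-18 -3 8
19 12 -1
5 3 23

Output[0,0]: The receptive field on the input at this output position is [1 6 6 / 8 9 5 / 0 5 8]. Elementwise product with the kernel and sum: 6·1 + 8·-2 + 0·3 + 8·-1.
Output[0,1]: The receptive field on the input at this output position is [6 6 2 / 9 5 8 / 5 8 2]. Elementwise product with the kernel and sum: 2·1 + 9·-2 + 5·3 + 2·-1.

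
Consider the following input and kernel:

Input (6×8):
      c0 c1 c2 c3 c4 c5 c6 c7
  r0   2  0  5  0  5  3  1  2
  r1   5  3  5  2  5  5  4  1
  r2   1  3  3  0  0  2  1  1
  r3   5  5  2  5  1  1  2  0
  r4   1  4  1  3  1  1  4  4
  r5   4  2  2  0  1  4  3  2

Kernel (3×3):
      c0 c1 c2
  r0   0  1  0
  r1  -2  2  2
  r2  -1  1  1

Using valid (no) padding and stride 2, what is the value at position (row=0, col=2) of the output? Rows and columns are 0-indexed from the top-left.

14

The receptive field on the input at this output position is [5 3 1 / 5 5 4 / 0 2 1]. Elementwise product with the kernel and sum: 3·1 + 5·-2 + 5·2 + 4·2 + 0·-1 + 2·1 + 1·1.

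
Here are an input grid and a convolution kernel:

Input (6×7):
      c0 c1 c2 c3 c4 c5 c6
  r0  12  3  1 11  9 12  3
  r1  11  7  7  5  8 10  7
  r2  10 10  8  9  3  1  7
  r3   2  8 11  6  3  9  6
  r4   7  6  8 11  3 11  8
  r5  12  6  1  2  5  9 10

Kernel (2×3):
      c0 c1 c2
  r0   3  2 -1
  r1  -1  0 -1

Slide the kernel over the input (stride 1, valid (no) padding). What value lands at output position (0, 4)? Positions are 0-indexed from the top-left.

The receptive field on the input at this output position is [9 12 3 / 8 10 7]. Elementwise product with the kernel and sum: 9·3 + 12·2 + 3·-1 + 8·-1 + 7·-1.

33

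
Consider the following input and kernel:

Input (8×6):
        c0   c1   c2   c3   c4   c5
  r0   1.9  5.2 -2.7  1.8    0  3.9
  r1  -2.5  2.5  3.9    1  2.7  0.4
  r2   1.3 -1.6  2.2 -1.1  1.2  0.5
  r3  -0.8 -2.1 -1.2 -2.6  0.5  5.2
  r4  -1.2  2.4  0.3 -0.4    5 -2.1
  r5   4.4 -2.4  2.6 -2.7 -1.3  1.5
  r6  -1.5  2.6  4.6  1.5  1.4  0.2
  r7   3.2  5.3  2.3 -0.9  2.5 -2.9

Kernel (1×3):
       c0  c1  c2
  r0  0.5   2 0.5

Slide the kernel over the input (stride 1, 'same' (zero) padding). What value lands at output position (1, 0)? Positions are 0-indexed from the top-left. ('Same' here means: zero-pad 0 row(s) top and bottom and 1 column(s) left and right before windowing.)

-3.75

The receptive field on the zero-padded input at this output position is [0 -2.5 2.5]. Elementwise product with the kernel and sum: 0·0.5 + -2.5·2 + 2.5·0.5.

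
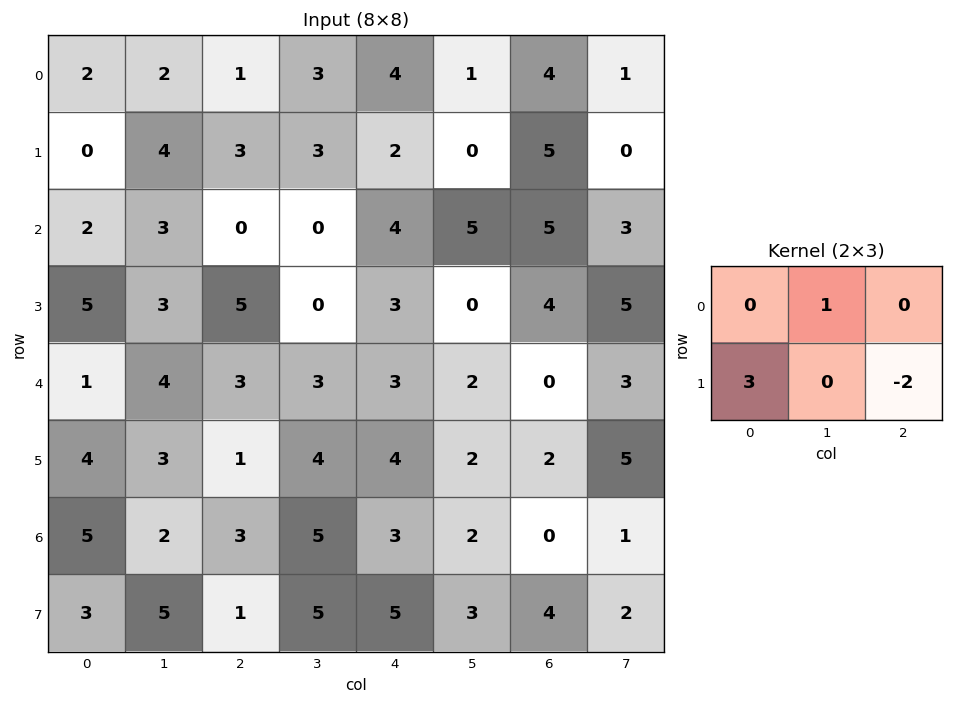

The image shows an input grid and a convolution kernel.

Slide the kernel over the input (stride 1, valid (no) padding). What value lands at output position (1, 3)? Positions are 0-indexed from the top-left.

-8

The receptive field on the input at this output position is [3 2 0 / 0 4 5]. Elementwise product with the kernel and sum: 2·1 + 0·3 + 5·-2.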